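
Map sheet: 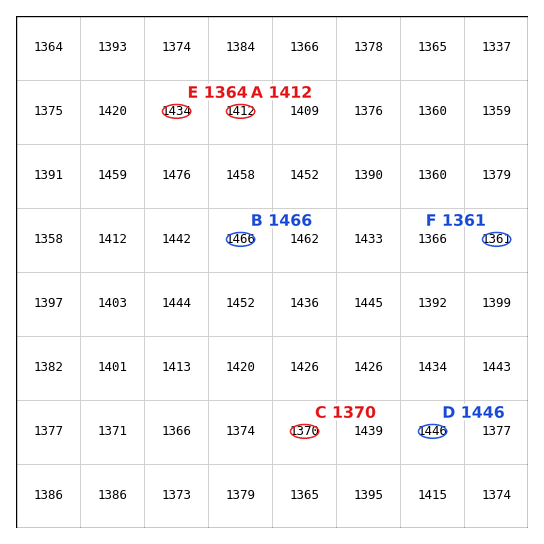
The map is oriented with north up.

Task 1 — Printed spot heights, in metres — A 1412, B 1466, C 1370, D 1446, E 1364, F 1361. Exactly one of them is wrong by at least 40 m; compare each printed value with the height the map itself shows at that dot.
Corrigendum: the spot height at E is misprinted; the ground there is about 1434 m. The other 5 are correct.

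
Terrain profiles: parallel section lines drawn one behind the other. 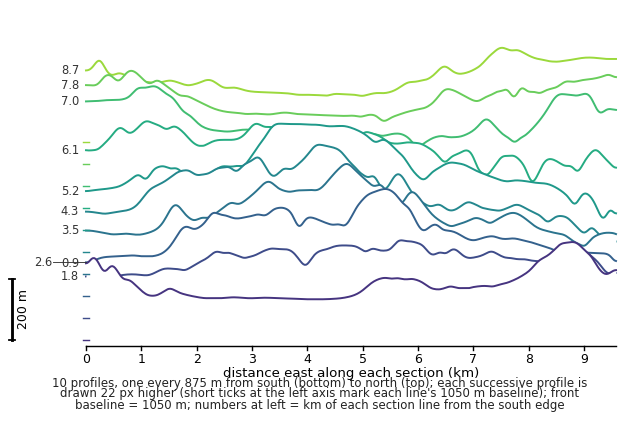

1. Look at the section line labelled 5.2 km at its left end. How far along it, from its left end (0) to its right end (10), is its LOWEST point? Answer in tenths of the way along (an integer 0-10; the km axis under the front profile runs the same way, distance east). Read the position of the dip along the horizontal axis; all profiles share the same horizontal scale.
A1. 10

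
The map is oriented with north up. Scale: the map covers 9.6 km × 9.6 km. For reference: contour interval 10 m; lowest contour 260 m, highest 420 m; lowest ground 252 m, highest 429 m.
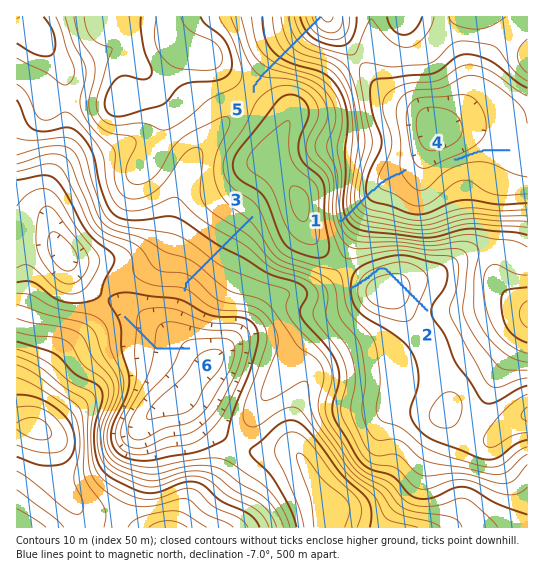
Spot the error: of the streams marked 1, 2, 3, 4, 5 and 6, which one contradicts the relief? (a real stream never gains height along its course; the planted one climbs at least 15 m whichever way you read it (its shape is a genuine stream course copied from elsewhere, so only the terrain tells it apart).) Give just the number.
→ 2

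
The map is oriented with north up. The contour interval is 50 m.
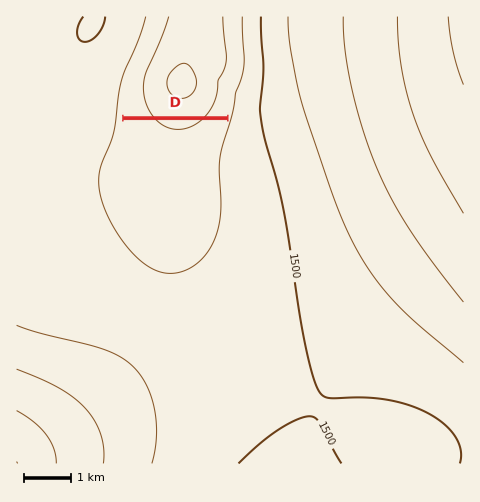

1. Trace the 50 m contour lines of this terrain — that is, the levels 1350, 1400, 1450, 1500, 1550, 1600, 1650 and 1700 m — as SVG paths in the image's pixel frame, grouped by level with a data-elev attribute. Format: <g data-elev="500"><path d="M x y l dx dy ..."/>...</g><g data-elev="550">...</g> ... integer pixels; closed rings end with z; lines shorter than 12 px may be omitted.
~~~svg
<g data-elev="1350"><path d="M17 411l16 10 13 13 8 14 2 15"/><path d="M180 98l-6-2-4-4-3-5 0-6 2-6 5-6 6-5 5-1 4 3 4 4 3 8 0 6-1 6-4 5-5 3z"/></g><g data-elev="1400"><path d="M17 369l43 19 14 10 11 10 9 12 7 14 3 14-1 15"/><path d="M223 17l3 43-2 9-6 12-1 11-3 10-6 11-9 9-11 6-10 1-13-3-10-8-8-13-3-14 2-18 15-34 8-22"/></g><g data-elev="1450"><path d="M17 325l22 8 65 16 17 8 13 11 13 18 8 25 1 27-4 25"/><path d="M242 17l2 50-3 11-5 14-4 21-12 42-1 16 2 37-3 22-8 18-10 13-14 9-15 3-11-1-10-5-12-9-11-11-10-15-9-16-6-15-3-14 1-19 14-38 7-49 18-42 7-22"/></g><g data-elev="1500"><path d="M341 463l-21-40-5-5-6-2-12 4-19 10-19 14-20 19"/><path d="M83 17l-5 9-1 8 3 6 5 2 7-3 6-5 5-8 2-9"/><path d="M261 17l2 50-3 41 1 14 21 82 21 128 7 33 7 21 4 8 6 4 37-1 21 2 24 6 19 8 16 11 11 13 6 14-1 12"/></g><g data-elev="1550"><path d="M288 17l3 32 11 54 31 93 19 45 19 31 22 28 24 23 46 40"/></g><g data-elev="1600"><path d="M343 17l2 32 7 39 11 42 14 38 14 31 18 30 23 33 31 40"/></g><g data-elev="1650"><path d="M397 17l1 24 3 25 5 24 7 23 18 42 32 58"/></g><g data-elev="1700"><path d="M448 17l5 35 10 33"/></g>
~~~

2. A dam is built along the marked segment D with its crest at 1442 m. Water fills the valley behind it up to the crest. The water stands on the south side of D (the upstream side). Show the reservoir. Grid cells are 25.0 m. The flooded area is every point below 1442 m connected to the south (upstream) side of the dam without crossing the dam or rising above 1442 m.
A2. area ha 488.6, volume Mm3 57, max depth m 56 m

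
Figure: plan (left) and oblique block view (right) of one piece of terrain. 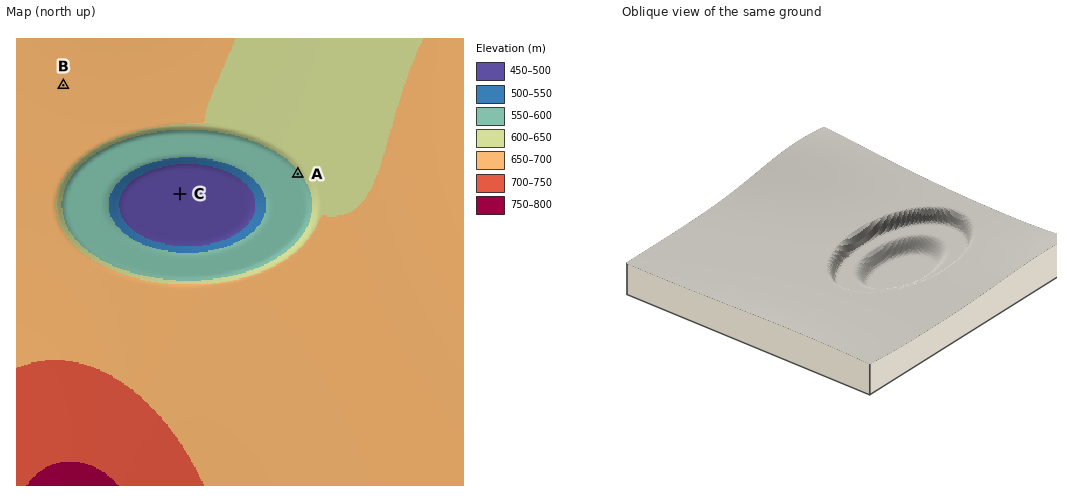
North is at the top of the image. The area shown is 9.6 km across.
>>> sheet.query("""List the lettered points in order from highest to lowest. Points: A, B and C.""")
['B', 'A', 'C']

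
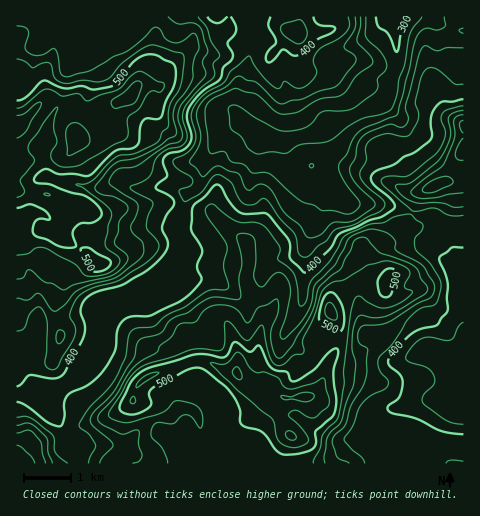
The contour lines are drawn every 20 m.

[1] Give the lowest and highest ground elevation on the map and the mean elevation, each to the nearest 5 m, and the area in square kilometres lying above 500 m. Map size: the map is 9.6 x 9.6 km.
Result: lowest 295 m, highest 555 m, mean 430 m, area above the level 12.5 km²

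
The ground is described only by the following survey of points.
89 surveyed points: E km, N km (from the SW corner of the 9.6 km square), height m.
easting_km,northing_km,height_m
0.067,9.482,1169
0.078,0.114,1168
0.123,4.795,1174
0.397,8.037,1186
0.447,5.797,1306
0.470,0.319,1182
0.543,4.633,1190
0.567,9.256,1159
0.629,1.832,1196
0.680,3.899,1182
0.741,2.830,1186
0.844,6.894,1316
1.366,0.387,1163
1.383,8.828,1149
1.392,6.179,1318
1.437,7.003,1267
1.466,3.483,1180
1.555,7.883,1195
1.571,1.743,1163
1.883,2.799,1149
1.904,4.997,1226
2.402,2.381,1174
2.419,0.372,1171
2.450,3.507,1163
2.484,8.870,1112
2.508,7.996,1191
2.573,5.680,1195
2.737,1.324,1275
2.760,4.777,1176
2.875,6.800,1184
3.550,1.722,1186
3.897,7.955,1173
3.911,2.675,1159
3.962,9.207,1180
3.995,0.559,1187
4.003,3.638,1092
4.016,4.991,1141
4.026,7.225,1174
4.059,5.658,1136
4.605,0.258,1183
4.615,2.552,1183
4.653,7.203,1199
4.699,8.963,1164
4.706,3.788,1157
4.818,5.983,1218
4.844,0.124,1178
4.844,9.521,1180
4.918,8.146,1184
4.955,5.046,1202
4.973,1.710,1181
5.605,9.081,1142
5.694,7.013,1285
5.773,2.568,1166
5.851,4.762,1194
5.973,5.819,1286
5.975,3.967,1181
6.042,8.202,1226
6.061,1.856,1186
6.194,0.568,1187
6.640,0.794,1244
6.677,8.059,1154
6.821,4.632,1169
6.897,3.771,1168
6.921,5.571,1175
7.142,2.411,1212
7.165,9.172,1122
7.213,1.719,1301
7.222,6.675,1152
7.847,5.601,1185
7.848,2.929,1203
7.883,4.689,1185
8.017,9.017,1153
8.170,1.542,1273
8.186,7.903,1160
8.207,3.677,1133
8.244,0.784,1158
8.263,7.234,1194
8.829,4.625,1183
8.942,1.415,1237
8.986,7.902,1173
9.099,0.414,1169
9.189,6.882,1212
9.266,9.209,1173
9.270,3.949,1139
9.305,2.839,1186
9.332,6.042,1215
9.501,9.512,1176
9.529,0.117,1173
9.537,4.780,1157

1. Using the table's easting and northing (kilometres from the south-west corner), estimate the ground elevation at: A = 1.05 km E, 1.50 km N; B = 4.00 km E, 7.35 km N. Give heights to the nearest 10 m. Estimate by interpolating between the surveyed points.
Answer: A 1170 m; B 1170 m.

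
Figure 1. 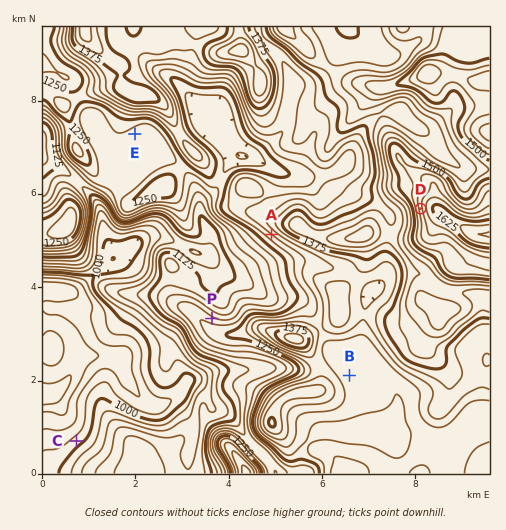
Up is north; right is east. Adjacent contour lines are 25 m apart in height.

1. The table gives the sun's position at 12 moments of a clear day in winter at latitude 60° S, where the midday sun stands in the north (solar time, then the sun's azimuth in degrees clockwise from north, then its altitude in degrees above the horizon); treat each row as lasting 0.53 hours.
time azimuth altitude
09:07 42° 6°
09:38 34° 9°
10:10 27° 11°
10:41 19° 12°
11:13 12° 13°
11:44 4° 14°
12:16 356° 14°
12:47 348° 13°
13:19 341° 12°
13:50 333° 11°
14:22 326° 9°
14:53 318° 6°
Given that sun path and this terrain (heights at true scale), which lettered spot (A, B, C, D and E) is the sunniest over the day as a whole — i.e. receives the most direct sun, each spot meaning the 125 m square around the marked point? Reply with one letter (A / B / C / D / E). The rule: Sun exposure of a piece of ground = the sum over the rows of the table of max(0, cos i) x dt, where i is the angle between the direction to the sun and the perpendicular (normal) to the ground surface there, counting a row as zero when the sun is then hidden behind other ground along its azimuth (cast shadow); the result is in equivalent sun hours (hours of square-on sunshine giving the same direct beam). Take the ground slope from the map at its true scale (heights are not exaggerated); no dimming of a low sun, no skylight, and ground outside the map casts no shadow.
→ C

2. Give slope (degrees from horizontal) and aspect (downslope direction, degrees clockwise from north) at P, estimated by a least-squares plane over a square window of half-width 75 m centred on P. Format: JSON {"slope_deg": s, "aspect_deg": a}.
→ {"slope_deg": 11, "aspect_deg": 28}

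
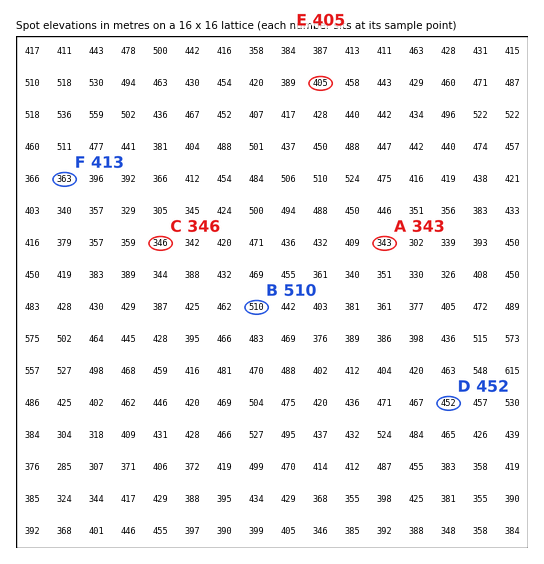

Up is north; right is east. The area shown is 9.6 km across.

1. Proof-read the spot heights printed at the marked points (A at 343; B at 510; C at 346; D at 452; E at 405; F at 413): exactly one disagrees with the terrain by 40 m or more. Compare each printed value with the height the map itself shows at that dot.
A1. F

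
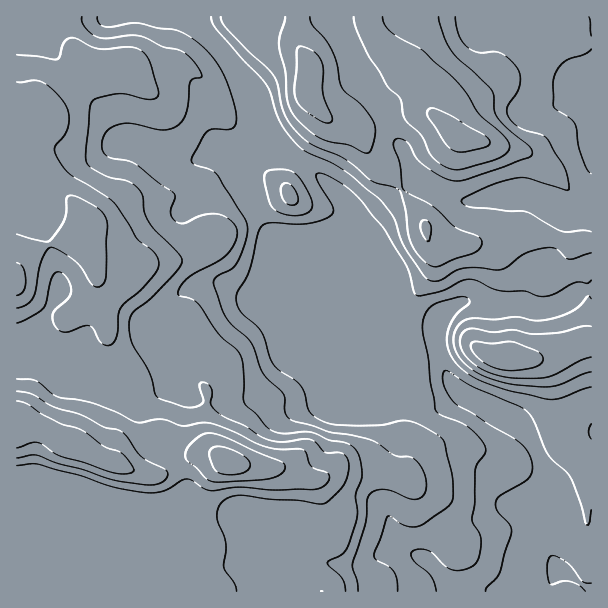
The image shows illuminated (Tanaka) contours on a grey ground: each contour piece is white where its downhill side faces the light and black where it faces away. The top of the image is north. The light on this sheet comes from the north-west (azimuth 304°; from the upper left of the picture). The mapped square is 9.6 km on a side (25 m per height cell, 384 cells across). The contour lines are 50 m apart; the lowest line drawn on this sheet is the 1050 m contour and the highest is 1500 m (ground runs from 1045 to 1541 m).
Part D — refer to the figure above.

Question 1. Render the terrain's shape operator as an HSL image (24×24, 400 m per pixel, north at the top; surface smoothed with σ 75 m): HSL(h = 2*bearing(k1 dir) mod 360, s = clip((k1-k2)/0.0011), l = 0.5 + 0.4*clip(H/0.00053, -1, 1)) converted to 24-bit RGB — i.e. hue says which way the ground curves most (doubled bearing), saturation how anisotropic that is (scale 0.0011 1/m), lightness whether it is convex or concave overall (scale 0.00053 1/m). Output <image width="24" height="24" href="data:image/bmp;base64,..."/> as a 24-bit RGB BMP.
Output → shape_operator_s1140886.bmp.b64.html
<image width="24" height="24" href="data:image/bmp;base64,Qk32BgAAAAAAADYAAAAoAAAAGAAAABgAAAABABgAAAAAAMAGAAATCwAAEwsAAAAAAAAAAAAAgIB/gIB/gIB/gIB/gIB/gIB/gIB/aX6EoMh4dkWSc5d/U6Kujcalz5SGPDOaoJmtY2qnnUd5lWk/eaZEWYmDa5BwU4R7pFA6gIB/gIB/gIB/gIB/gIB/gIB/f3+AolyZj8lsWFF7oY1dgHlIqGUl6+YqIFxFf4s+Wy4oiUtGorKojqycXV6BgJByajx6sLV5gIB/gIB/gIB/gIB/gH9/gH9/f3+AXqB8xI9cYE6Ej7Woa1OgnG+e6dK2Nm6ccDiTqG2ISa9wXaJZpICqc2Wrhm2hWUqIsLKUgIB/gH9/gH9/gXFnel80d3gfVYBAlWNKgnIbUk4caWANVksYXJwnrt5vpCuURR9Hvr9zea6ZabaITYBZb2pCdEFWan+Qoqt6d3k9ZT4XMRkEaywCQ/sZuu3/C4D/gxJt+klQHebFedPrgr3ovtH0c9R8WyK/UIfeo8XFlZ+ljX6Vh0GJnHWXT5+jXWB9qql5E5x3bErvt9b9zPL/0fL6QiywzRPVZmXq0+34zNv/pa7/2r33LJjM8NLqTizLYVySoaJ/mXl6lldrWXGmi6a4e0OloGOefLCSfZLhf+Hxo+DfT0+jwWlliDerTbHEc9jcmuCln3JDNkgdS6okvn7rxTjD2T7XnV/EqrXAhmm+q7bVVl7FlD5kfTl4nb2AbH9quMvhWZnMq2iQoVyfiDMvVJg+nYtSfoMhjX8Qe2Uph1lGV5kkQj8RVUkebGwpZHsynG4gULMne0UucycscD8pdGcspsI5a3FRwHQzWC4qdV4reEYvq3RKWKJpc0ZPgZ9vr5+JY5aBarW/rYrCfTmPe3R+gH9+enGB39NsKrZ6OwQUOA8AnpMQUbIpbMg4Rm5HhXJIiTpJcI5cfVNDbs5xalGadIOkf5mXpZKMnLqXQHZpajZAhl9xf32AgH9/Z2KA1+2SQgBf1wC1z+v8zt/9zNf9sp3oiFzOVnBFomdkjmFO18x6OthtR0Fyjolxj5Zrc7+Mto2ejzWWbFx9gX1+gH9/gH9/Z1mAz++NBwAzzvv9qOrywZrPi2DEuGjVvpjWIbYkNam5yX7LhdRYslorG0skVItolLyMcK1YX0REjEdwf26CgH5/gH9/f3+AW1KE88d+Bi0tH8UAg1EWe3EXXU0aS2YjvrBOyOzRFkFlgTdOxct61YnHnna1Fng1b58tmkcwTGk8X3J2eIB/f3+AgH9/f3+ATVN96T5c2WROD04hgn0raqZAVoOpp7BJWKAt5JWRKhJBYJRFiuF7UFCf1a/RoXvd2DXeba06PsF8R2WGd32Df3+AgIB/gH9/Yixomhwn8Om6V0CqUMatd7htNF1Gt1hQnZJZuXaylBP+vOLip7x9RZWUf7iNc0qiplrB79LjZbLEKjhYeXJEb31JfH9adU9PURNps+i/v+zSfX3liIXTsYLUjIDaUK3bsqXYdlZKWEBGvct9yKrFX3qtgXlOUz1JX4txtMqV5zTarQCS3tIxK/C1S5HCdTuQO2OFpPOuo9q+TUKBnWFthGORqIZrgUpdqac9g0yDaryrkeCzpWictVydh3u2c1m6XayXkr5fWBZfgDrQ1vXiNR3fZBZLeiIkQN1eSO1WbBUJZ1YOSWoganc+fFg+jpRNc9C8VYSbhcxwa4s0SoB1pIh8jklXdm1AlqNSpVNfRC6EWvKu+2YZMwAPZyc6luC0quzPaQ9YsClJyrqTippFKH4uQ7SAkd+9QE6BaIZfoIlUs79lLlA3YlYqhkEzmppVZY5RcE5ASJRagm5EWQAbuWBdX9e2g+mKfzM9Thlep7+dtLTS0dfzzOL/jKn2ol6bdkZ5eHqTgpaBvryRdziDbll0hoxulrODVFuTcrN8N5TFWA5nz158tujKlMXgn9HQcRCUYGTDkeK8i9W3f99ZaU0eUx4auUVUlGGShXinmbqzskaSmEqDcWaIiLymlL6/cECVm9+gUCR9HwVA7/HXm+mbT5SJijJhiUOGVa1dj8Rpl5tZxWZemzBpP4hzTY9sj3R2d4ylpFNskzl0oIO2jKK+gsqnhk+KccHBYVrPMwIoJ5aSjO5m4NimMzp7cTZqn4dpddWeh7WjfaOskU2fvYa1l2yyU1J2coZffnJYkEmBjNXBZaHryLnhr4jLfGzFhcm7MwAiwto5M6vgj+GRvdajZBp7iEuYpujNc33Bm7loQ2J1gkhen511llOdu3aucoecdH1eW5BLr/QaFCQPcXgShVwXkoMqYwo71Rb4ufLJMU9/y+dog2E2aix/mNWDWZ07bk1A0NNaRTVXgZRefmJPeHdgmpVklnt6"/>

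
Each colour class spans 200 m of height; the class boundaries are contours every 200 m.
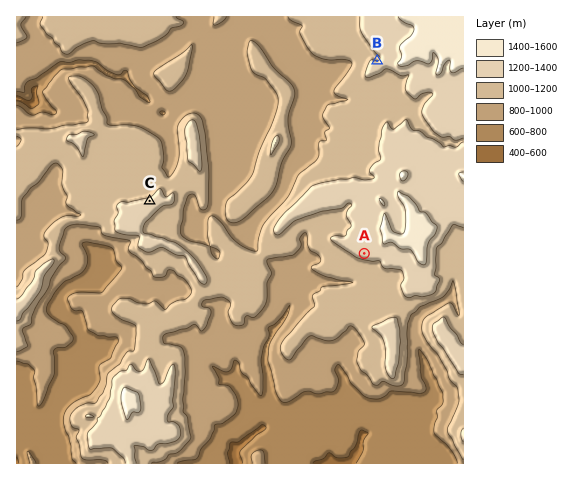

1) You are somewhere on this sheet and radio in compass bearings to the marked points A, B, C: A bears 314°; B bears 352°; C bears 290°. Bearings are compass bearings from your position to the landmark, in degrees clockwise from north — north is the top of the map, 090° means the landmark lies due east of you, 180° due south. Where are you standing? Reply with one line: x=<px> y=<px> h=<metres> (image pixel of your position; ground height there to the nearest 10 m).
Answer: x=410 y=296 h=1220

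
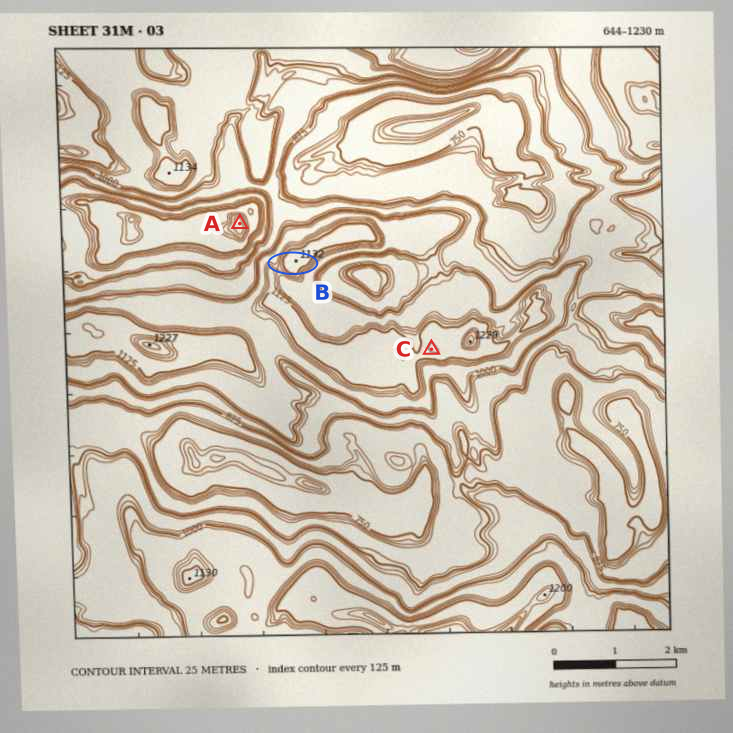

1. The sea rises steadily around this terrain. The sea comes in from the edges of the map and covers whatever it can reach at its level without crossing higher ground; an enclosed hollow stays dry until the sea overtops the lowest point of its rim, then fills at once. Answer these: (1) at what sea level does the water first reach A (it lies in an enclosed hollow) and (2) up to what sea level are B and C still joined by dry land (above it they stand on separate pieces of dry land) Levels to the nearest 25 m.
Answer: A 825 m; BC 1075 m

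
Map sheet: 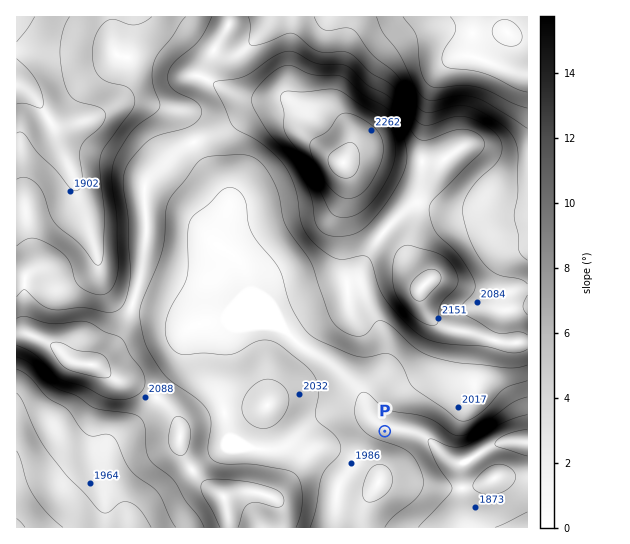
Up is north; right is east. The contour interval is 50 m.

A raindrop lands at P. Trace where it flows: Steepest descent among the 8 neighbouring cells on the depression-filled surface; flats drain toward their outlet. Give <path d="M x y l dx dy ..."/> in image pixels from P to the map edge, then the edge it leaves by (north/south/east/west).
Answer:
<path d="M385 431l2-2 15 0 1 1 6 0 5 3 3 0 8 4 22 22 7 3 7 0 4-3 10-2 8-7 15-7 7 0 1-1 21 0"/>
exit: east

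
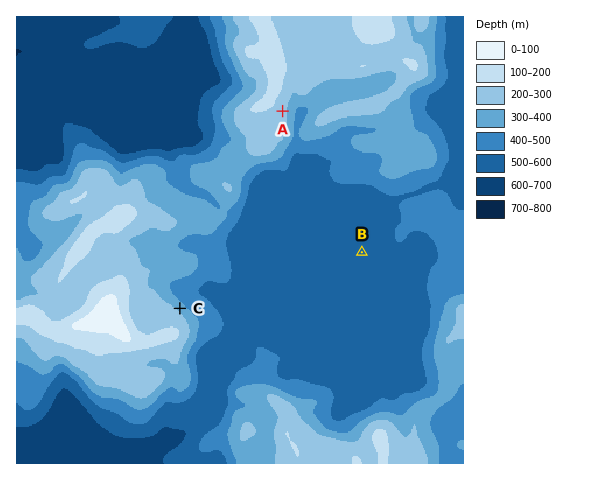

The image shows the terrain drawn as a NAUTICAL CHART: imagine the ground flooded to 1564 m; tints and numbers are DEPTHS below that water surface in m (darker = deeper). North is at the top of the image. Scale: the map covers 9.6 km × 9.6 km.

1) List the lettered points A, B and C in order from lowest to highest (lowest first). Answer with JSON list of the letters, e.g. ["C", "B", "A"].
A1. ["B", "C", "A"]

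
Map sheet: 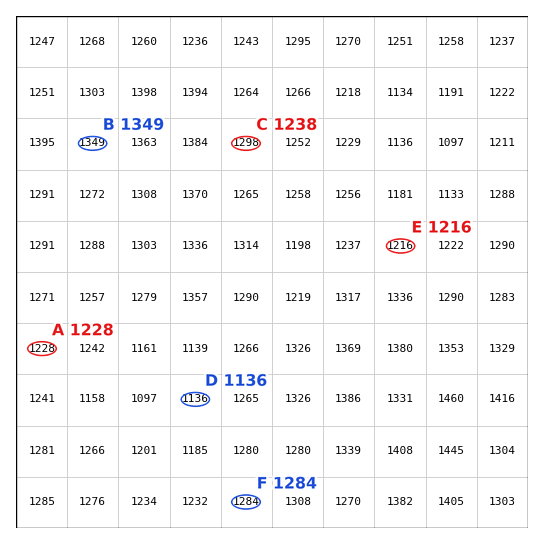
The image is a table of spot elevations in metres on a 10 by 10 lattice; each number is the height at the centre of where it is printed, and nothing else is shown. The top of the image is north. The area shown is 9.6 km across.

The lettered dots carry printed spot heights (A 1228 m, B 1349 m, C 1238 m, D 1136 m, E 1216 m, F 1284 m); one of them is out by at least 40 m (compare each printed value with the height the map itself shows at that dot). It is C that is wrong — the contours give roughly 1298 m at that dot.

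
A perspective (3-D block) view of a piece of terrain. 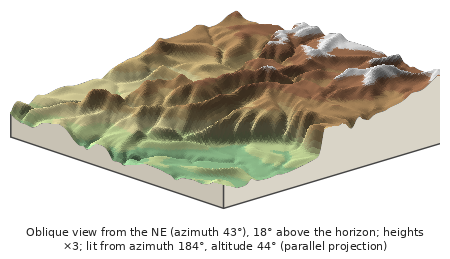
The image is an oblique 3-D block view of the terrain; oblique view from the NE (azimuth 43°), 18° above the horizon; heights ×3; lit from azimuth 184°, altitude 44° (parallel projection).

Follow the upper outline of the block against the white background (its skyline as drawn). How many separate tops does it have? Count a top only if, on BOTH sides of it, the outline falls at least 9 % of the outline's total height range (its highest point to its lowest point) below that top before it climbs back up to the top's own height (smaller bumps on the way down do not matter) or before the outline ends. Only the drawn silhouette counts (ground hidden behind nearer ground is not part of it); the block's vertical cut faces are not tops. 1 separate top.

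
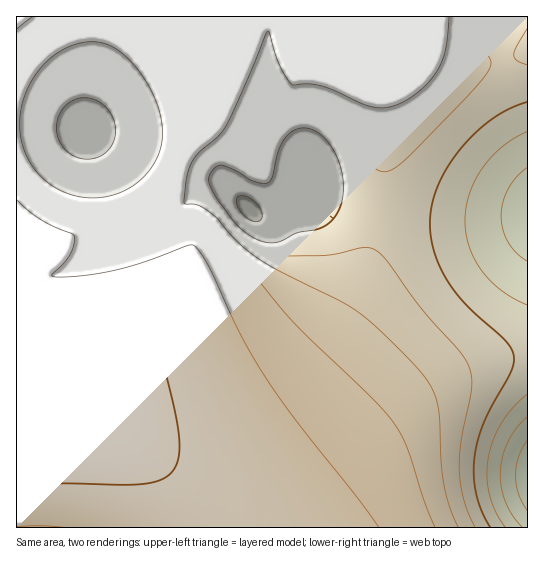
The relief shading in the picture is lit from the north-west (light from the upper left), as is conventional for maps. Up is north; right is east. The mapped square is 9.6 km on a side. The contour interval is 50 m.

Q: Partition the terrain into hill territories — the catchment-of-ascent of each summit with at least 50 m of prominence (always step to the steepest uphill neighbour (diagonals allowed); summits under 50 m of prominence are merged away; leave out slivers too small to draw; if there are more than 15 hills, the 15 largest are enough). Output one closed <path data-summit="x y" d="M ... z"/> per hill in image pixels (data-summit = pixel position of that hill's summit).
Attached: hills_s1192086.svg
<path data-summit="17 338" d="M250 117l-26 48 0 13 3 7-13-10-53-26-56-13-23-8-36-4-30 1 0 402 511 1 1-311-70 2-39-3-57-8-31-8-14-7-9-8-5-24-8-14-12-10z"/><path data-summit="362 17" d="M498 16l-228 0-5 43-14 59 20 11 24 18 8 14 5 24 9 8 14 7 47 11 57 6 68 2 24-3 1-83-24-64-5-28z"/><path data-summit="17 17" d="M269 16l-252 0-1 107 66 5 23 8 56 13 53 26 12 9-2-6 1-17 20-34 11-26 9-42z"/>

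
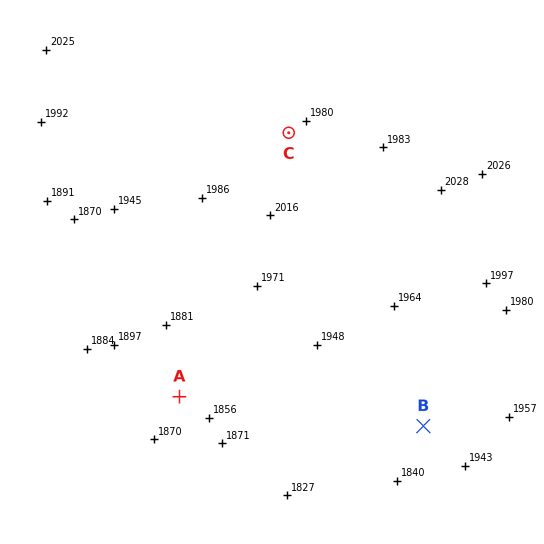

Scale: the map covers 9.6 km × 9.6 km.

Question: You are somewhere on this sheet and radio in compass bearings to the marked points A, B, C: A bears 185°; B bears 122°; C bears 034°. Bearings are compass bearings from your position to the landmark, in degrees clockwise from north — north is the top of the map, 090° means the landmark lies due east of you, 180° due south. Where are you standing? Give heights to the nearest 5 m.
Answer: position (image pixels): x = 189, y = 280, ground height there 1935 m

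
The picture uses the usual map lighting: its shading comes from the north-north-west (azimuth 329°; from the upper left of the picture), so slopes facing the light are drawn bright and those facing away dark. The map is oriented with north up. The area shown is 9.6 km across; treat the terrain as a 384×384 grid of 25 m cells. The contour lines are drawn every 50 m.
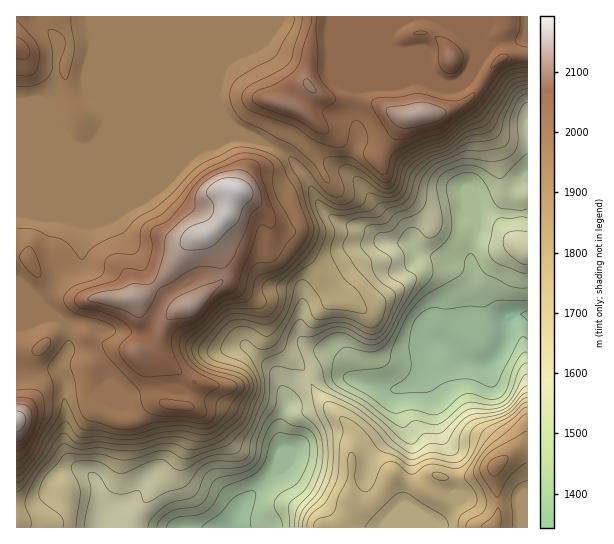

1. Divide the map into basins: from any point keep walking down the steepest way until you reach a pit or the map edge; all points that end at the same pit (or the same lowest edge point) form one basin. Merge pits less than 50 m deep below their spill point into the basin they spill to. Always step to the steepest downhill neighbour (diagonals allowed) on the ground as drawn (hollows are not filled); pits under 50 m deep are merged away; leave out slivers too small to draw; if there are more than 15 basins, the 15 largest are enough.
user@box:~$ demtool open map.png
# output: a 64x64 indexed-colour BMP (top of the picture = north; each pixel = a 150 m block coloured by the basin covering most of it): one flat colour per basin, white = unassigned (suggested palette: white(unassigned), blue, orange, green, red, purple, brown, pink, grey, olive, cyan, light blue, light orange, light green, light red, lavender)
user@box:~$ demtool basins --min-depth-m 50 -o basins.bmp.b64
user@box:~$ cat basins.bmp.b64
<image width="64" height="64" href="data:image/bmp;base64,Qk12CAAAAAAAAHYAAAAoAAAAQAAAAEAAAAABAAQAAAAAAAAIAAATCwAAEwsAABAAAAAAAAAA////ALR3HwAOf/8ALKAsACgn1gC9Z5QAS1aMAMJ34wB/f38AIr28AM++FwDox64AeLv/AIrfmACWmP8A1bDFACIiIiIiIiIiIiIiIiIiIiIiIiIiERERERERERERETMzERESIiIiIiIiIiIiIiIiIiIiIiIhERERERERERERMzMREREiIiIiIiIiIiIiIiIiIiIiIiIREREREREREREzMxERESIiIiIiIiIiIiIiIiIiIiIiIhERERERERERETMzERERIiIiIiIiIiIiIiIiIiIiIiIiERERERERERERMzMRERIiIiIiIiIiIiIiIiIiIiIiIiIREREREREREREzMxERIiIiIiIiIiIiIiIiIiIiIiIiIhERERERERERETMzERIiIiIiIiIiIiIiIiIiIiIiIiIiERERERERERERMzMSIiIiIiIiIiIiIiIiIiIiIiIiIiIRERERERERERETMxIiIiIiIiIiIiIiIiIiIiIiIiIiIhEREREREREREREzIiIiIiIiIiIiIiIiIiIiIiIiIiIiEREREREREREREREiIiIiIiIiIiIiIiIiIiIiIiIiIiIRERERERERERERESIiIiIiIiIiIiIiIiIiIiIiIiIiIhERERERERERERERIiIiIiIiISIiIiIiIiIiIiIiIiIhEREREREREREREREiIiIiIiERESIiIiIiIiIiIiIiIhERERERERERERERESIiIiIiEREREiESIiIiIiIiIiIhERERERERERERERERIiIiIiEREREREREiIiIiIiIiIhEREREREREREREREREiIiIiIRERERERESIiIiIiIiIhERERERERERERERERESIiIiIhERERERERIiIiIiIiIiERERERERERERERERERIiIiIiIRERERESIiIiIiIiIiEREREREREREREREREREiIiIiIhERERESIiIiIiIiIiERERERERERERERERERESIiIiIiIRERESIiIiIiIiIiERERERERERERERERERERERIiIiIiERERIiIiIiIiIiERERERERERERERERERERERESIiIhEREREiIiIiIiIiERERERERERERERERERERERERESIRERERESIiIiIiIiIREREREREREREREREREREREREREREREREREiIiIiIiIRERERERERERERERERERERERERERERERERESIiIiIiIhERERERERERERERERERERERERERERERERERESIiIiIiERERERERERERERERERERERERERERERERERERESIiIiEREREREREREREREREREREREREREREREREREREREiIhERERERERERERERERERERERERERERERERERERERERIhERERERERERERERERERERERERERERERERERERERERERERERERERERERERERERERERERERERERERERERERERERERERERERERERERERERERERERERERERERERERERERERERERERERERERERERERERERERERERERERERERERERERERERERERERERERERERERERERERERERERERERERERERERERERERERERERERERERERERERERERERERERERERERERERERERERERERERERERERERERERERERERERERERERERERERERERERERERERERERERERERERERERERERERERERERERERERERERERERERERERERERERERERERERERERERERERERERERERERERERERERERERERERERERERERERERERERERERERERERERERERERERERERERERERERERERERERERERERERERERERERERERERERERERERERERERERERERERERERERERERERERERERERERERERERERERERERERERERERERERERERERERERERERERERERERERERERERERERERERERERERERERERERERERERERERERERERERERERERERERERERERERERERERERERERERERERERERERERERERERERERERERERERERERERERERERERERERERERERERERERERERERERERERERERERERERERERERERERERERERERERERERERERERERERERERERERERERERERERERERERERERERERERERERERERERERERERERERERERERERERERERERERERERERERERERERERERERERERERERERERERERERERERERERERERERERERERERERERERERERERERERERERERERERERERERERERERERERERERERERERERERERERERERERERERERERERERERERERERERERERERERERERERERERERERERERERERERERERERERERERERERERERERERERERERERERERERERERERERERERERERERERERERERERERERERERERERERERERERERERERERERERERERERERERERERERERERERERERERERERERERERERERERERERERERERERERERERERERERERERERERERERERERERERERERERERERERERERERERERERERERERERERERERERERERERERERERERERERERERERERERERERERERERERERERERERERERERERERERERERERERERERERERERERERERERERERERERERERERERERERERERERERERERERERERERERERERERERERERERERERERERERERERERERERERERERERERERERER"/>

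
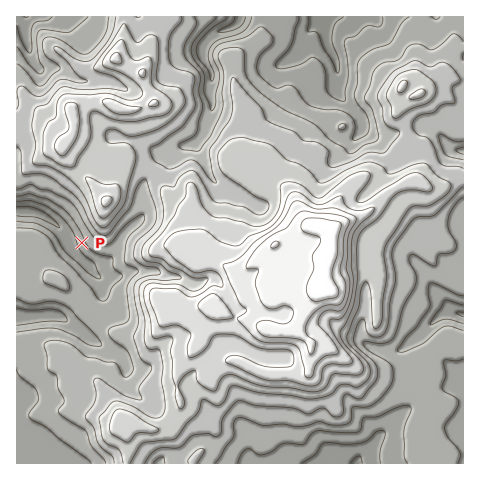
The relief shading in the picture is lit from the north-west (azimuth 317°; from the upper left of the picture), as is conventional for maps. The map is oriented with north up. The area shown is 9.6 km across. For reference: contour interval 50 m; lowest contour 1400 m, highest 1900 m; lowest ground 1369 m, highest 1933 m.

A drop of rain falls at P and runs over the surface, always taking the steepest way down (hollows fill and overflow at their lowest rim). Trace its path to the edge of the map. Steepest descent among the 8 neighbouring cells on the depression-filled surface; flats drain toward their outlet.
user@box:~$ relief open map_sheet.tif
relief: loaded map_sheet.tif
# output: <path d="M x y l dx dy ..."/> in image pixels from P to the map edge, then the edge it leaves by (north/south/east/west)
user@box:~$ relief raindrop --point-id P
<path d="M82 243l-13 0-5-9-7-9-17-11-4-1-7 0-1-2-11 0"/>
exit: west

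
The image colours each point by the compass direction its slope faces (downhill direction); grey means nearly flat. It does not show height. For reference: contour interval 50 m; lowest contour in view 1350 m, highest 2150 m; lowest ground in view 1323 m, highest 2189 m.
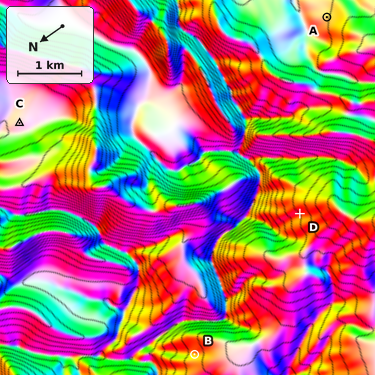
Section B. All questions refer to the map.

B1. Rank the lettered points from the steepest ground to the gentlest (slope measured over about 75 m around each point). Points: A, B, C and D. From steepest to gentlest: D B A C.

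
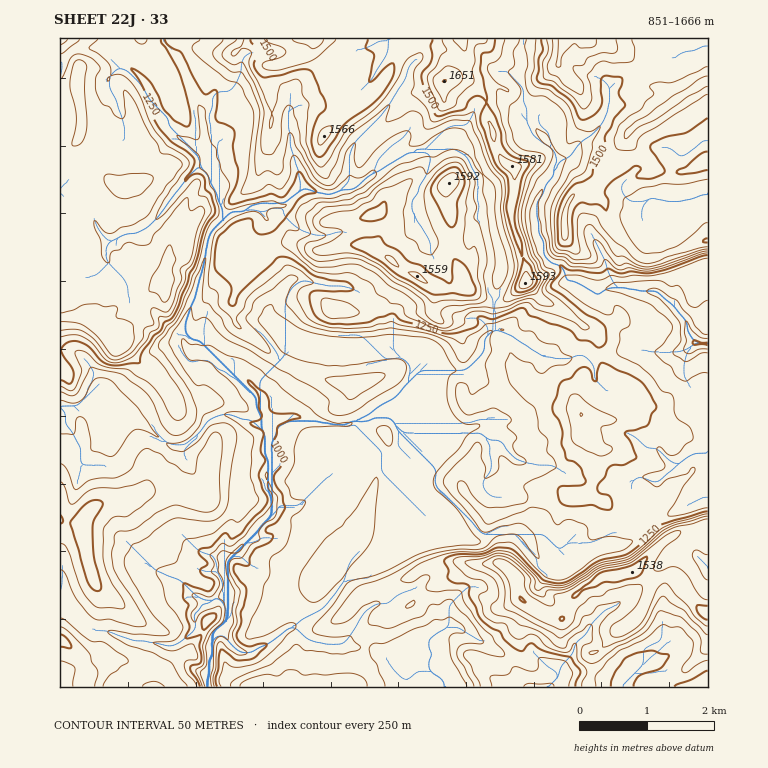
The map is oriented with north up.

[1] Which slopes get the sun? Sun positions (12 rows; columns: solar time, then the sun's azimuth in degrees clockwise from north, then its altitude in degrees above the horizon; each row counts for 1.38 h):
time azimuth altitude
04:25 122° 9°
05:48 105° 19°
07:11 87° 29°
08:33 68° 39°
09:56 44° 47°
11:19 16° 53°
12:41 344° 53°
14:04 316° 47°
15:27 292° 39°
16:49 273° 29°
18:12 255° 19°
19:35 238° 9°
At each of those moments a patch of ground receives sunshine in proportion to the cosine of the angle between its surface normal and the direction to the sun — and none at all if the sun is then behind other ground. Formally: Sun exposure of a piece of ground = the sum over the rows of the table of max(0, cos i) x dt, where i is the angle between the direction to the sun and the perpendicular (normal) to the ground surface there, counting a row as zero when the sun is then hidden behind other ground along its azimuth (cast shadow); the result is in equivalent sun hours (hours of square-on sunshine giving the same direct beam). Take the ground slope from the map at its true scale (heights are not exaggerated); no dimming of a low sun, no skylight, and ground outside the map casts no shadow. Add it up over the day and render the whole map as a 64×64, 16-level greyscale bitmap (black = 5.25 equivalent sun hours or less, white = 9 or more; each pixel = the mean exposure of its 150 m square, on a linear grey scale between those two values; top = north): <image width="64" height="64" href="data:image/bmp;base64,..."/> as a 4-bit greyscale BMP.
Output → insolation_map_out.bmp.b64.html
<image width="64" height="64" href="data:image/bmp;base64,Qk12CAAAAAAAAHYAAAAoAAAAQAAAAEAAAAABAAQAAAAAAAAIAAATCwAAEwsAABAAAAAAAAAAAAAAABEREQAiIiIAMzMzAERERABVVVUAZmZmAHd3dwCIiIgAmZmZAKqqqgC7u7sAzMzMAN3d3QDu7u4A////AN3bvd3LzuwY3u7u7u7u7t3e7u3cnN3Mu83d3d7u7cq83e3M3N3u1gju7u7u7u7u7t7u7cqdzNy8y7vKze7u3KvM3t3d7u2SBd7u7u7u7u7u3d7dt63u3NyXdYis3d3uyLzu7u7u7tsl23zu7u7u7u3d3dzN7uyrxzFc2Ves3d3a3u7u7bl43Bikdp7u7d3d3Mzd3d7sqpqYiV3ccTi9zLzu7cqHisycUozdut7cu83Lqru97sh5u2V3VrzJNJy6h+64maze7tmyGd7dze7cvNzKmazLdWiZVpuZnu7GeqhV7Jqrzu7up9w67u3dzO7L3u27u7mKunad7rmb7uyHlozbq73u3t7ra5vd7t3Lzuy83u27qpvtq+3Nyqit3ZiYzsus3u7d3bVlWM3u7cy87tzN3sp4zcu+y7vMmpmtuazuy73e7t3dnOs3ve7d3cze7u3N3bh4mK2pmZral3vczu3Lzd3d3crNuFzu3d7u3cze7u3NyYZW3JiImpvNy97u7bvd3c3Mzd3Ynt3e7u7t273d7d3My7zKqHeLypitre7du93MzMzN3IRI3u7u7u7dvN3d3Lqqq8y4mZmby7nLzd283czLvM3bt5Kd3u7u7u3L3dzM3LnO7bu7uoeIm63M3c3dy5q8zcy5qkrN3u7u7tzN3d3cqGq7q7u7upma283d7ty7u7u7upmsg87e7u7u3M3d3duapnirupqqvLvLuqze7czMu7qquq3IPO7u7u7bzd3cuJ3u27u6iavM3dqc3N3u7t3czM3czd2pvN3u7uvN3ct43t3d3MzMzczd3bvd3O7u7u3e7u3N3bXN3e7u683dyp3u3d3d3u7d3N3e3d3s3u7u7u7u3c3di+7d7u3d3d3d3t3u7u7u7d3czd7u3e3d7u7u7u3dzdp97u3d7e7d7d7u7e7u7u3N3Mu7ze7t7d7t7u7u7d3M3bjN3d3d7t3d3u7t3u3czMzLu83d3e7u3u3e7u3e7czcmd7d3d3tzd3d7u3e3d3cu83d3t3M3e7u7d7uqIzu3dyd7u7u7uzd7t3e7t7d3d3M3e7czN3d7u7u7uurl97u7szu7u7u7u3e3cze3N3dzM3du8zd7u3u7u7ty7zKneyZmt3bmJve7d3dyprN3d3Lvd3d3d3u7t3u3d3Lvd2oq92rqrzMqrzd3d273MzMzNze7u7t3d3uiM3d3LrN3d7u7a3dzMzLq83d3c3u3dzN7e7u3u7u3u5Xrd3Kq97t7u7svcy7vNy6vN3dzu7t3d3u7u3d3u7u7rqJupis7u3u7rvLur3u7u3Mzd3u7d3e7e7u3d7u7u7u7cUASt7u7e7arKq97u7u7u3d3crN3d7u7u7u7u7u7u7tlCAH3u7e7Jq5je7u7u7u7u3dqq3u7u7d3t7u7u7u3spVbJVa3cupunje7e7d3e7u7dubu83u3M3LzM3dzKjMdjS+64Nrm7uXne3dy5h3iaqXMDmp3uzMzMq83d3dy1F2a+7thlVry5zu3LljESI1UxAANnZ6zLy7nN7c3u3aS93e7u7bFEm5rLzKqYeJqqiHdX3KqEJrqZnO7t3e7ueN7u7u7siGZamqq7y6vN7u7bvLunQRdQSGre7uzu7ut83u7u7u3MhzfNyYrNze7u7cyoVndkjdcAze7t3u7ut73d7u7u7d2WNbzamZ3u3My8yEI63c3KnGJpu6qsupic3d3d7u7u7tk0rNy6iaZGebqDN97t3cd7zbZiNXUjAFrd3d3e7t3utUKt3cupQkaIhRTO7tzuponNy1ADczAAAAe+3d7u7u7bYK3u7bdFdlQjje7tve65h7ygAHuGh920AA7t3u7u7u2Qnu7uyr3ty77u7t3d3cp2uhM43Vm+7u7YDu7szd3u7qKO7u7u7szu7u3d3d3O2XjFBavIWt7e7u7u7dzLqu7us0zu3u7KiZvN3d7tzM3IirMnzKaM7e3u3u7t3d3Knu3XR97c3s3u7u3d3dy8y7iacjnLhq3d7u7u7u3d3dyK7e2yJIus7u3d7u3M3LzNmKthS9qJzN3u7u7u3d3d3Ka+zpjHRFXe283d7tvLq6qYrHFa3bzdzN3d3e3d3d7tyUzLmM25lYgiSb3e7J3LqXeLlDrd7svLmbu7zd3e7u7chtx4zcu5Z2p5ed7und7cgjmEN77u283bu7mc3e7u7u7aupvMy8tGiqmoze7c7dtTfMlWrd3t3d7u7b3d7u7u7u7ZrMzMyEeJqcqtzN7u2mbd3dl53e263u3e7t3u7u7u7amtzMy3ibh4zJvcq97Jid3d26nN3KvN3d3u7d7u7u6nqqzMzLas24edur3Kq6mLzM27upvd25rN3d7d3u7u2YvJzLvNt73utmrcvMk1WJ3czLu7qL3uuJzd3t3e7e23vbvcu7ypze7sha3LqUAkztzMy6mZnu7tmLzN3d7t7Zrduty6mrrM3e7qW9uYmanN27u5dpuc3e7rms3d3t3tnN2azcqM3MzN3u6n3airqs27uYYkvczd3e7ajd3Nzuut3Ky6mHzLzN3d3uidurqrze7JU2rdy93e7u7N3Lvu2s3bzKlXeGaLzd3d7Xrd7u3d3ay4rsu6zd7t7uzu7uy83trLhlnN2mfN3d3emd7u67q6m73bqpqs3u3u6N7uy93uu8zMqt3d7Jze7t24rO3Mqbmb3My4is3d3d7pm8y83dy87u7qmau8uszd3e3Ny8ybqJy73dzd3e7u3d"/>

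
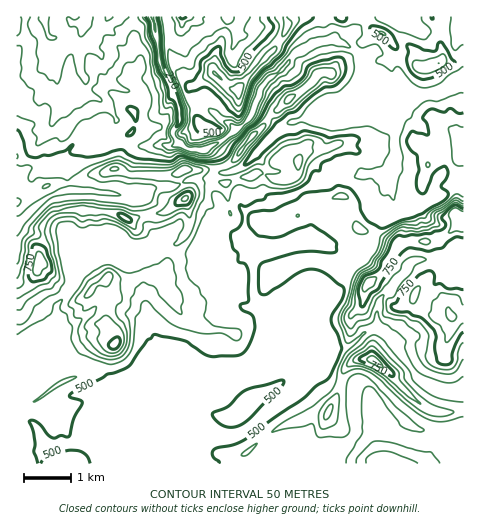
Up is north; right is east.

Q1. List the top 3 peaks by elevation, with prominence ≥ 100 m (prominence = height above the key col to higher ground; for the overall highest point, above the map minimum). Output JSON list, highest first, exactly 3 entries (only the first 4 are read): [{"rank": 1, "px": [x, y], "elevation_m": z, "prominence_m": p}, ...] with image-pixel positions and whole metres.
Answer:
[{"rank": 1, "px": [452, 316], "elevation_m": 861, "prominence_m": 714}, {"rank": 2, "px": [41, 262], "elevation_m": 830, "prominence_m": 340}, {"rank": 3, "px": [374, 361], "elevation_m": 829, "prominence_m": 238}]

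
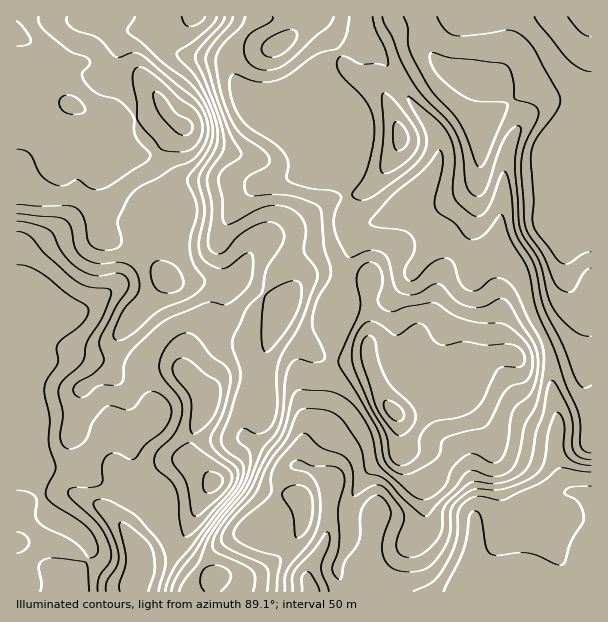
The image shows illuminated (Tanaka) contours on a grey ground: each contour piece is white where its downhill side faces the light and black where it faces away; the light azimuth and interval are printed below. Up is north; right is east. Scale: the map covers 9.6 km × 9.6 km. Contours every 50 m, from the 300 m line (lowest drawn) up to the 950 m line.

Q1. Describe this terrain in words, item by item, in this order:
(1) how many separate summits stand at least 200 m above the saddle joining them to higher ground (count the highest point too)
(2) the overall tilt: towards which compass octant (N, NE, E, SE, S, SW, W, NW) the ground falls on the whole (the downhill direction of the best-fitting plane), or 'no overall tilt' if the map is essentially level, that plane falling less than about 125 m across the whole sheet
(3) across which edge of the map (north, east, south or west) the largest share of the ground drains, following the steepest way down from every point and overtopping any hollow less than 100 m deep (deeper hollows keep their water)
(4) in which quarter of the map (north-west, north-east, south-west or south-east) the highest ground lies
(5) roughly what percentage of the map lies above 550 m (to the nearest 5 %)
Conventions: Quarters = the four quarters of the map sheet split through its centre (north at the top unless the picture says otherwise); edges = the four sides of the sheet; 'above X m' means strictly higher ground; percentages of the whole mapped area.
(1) There are 2 summits with 200 m or more of prominence.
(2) The general tilt is down to the south-east (the land rises towards the north-west).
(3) The largest share of the runoff leaves by the eastern edge.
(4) The highest point lies in the north-west quarter of the map.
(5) Ground above 550 m makes up about 70 % of the sheet.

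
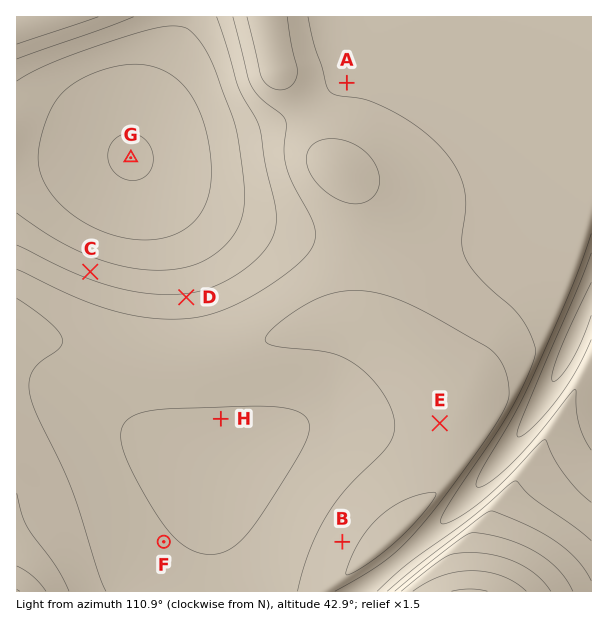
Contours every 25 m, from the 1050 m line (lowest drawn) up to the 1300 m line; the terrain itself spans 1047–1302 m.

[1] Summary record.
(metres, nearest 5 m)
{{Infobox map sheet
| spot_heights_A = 1205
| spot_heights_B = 1160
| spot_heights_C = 1235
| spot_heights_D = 1220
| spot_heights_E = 1160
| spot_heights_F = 1200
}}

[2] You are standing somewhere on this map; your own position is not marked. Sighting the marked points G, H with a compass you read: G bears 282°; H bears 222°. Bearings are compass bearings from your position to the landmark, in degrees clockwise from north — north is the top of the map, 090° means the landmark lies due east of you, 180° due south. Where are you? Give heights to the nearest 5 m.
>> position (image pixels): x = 404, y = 216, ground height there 1190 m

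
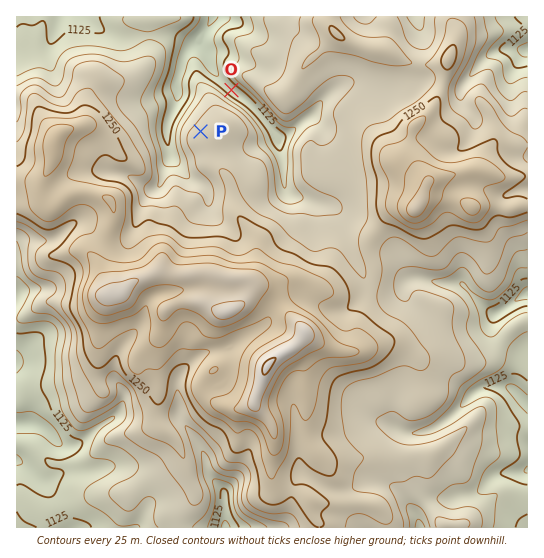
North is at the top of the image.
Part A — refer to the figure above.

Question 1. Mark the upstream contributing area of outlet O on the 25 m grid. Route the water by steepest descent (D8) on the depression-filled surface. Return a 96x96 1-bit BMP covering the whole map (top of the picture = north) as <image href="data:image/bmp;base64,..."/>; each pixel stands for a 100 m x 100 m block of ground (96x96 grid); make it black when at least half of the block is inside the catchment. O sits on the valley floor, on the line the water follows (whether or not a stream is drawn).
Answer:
<image width="96" height="96" href="data:image/bmp;base64,Qk2+BAAAAAAAAD4AAAAoAAAAYAAAAGAAAAABAAEAAAAAAIAEAAATCwAAEwsAAAIAAAAAAAAA////AAAAAAAAAAAAAAAAAAAAAAAAAAAAAAAAAAAAAAAAAAAAAAAAAAAAAAAAAAAAAAAAAAAAAAAAAAAAAAAAAAAAAAAAAAAAAAAAAAAAAAAAAAAAAAAAAAAAAAAAAAAAAAAAAAAAAAAAAAAAAAAAAAAAAAAAAAAAAAAAAAAAAAAAAAAAAAAAAAAAAAAAAAAAAAAAAAAAAAAAAAAAAAAAAAAAAAAAAAAAAAAAAAAAAAAAAAAAAAAAAAAAAAAAAAAAAAAAAAAAAAAAAAAAAAAAAAAAAAAAAAAAAAAAAAAAAAAAAAAAAAAAAAAAAAAAAAAAAAAAAAAAAAAAAAAAAAAAAAAAAAAAAAAAAAAAAAAAAAAAAAAAAAAAAAAAAAAAAAAAAAAAAAAAAAAAAAAAAAAAAAAAAAAAAAAAAAAAAAAAAAAAAAAAAAAAAAAAAAAAAAAAAAAAAAAAAAAAAAAAAAAAAAAAAAAAAAAAAAAAAAAAAAAAAAAAAAAAAAAAAAAAAAAAAAAAAAAAAAAAAAAAAAAAAAAAAAAAAAAAAAAADgAAAAAAAAAAAAAAfwAAAAAAAAAAAAAA/wAAAAAAAAAAAAAD/wAAAAAAAAAAAAAD/wAAAAAAAAAAAAAH/wAAAAAAAAAAAAAP/wAAAAAAAAAAAAAf/wAAAAAAAAAAAAA//wAAAAAAAAAAAAA//4AAAAAAAAAAAAB//8AAAAAAAAAAAAD//+AAAAAAAAAAAA///+AAAAAAAAAAAA///+AAAAAAAAAAAAf//+AAAAAAAAAAAAf//+AAAAAAAAAAAAf//+AAAAAAAAAAAAf//+AAAAAAAAAAAAf//+AAAAAAAAAAAAf//8AAAAAAAAAAAAf//8AAAAAAAAAAAAf//+AAAAAAAAAAAA///+AAAAAAAAAAAB////AAAAAAAAAAAD////gAAAAAAAAAAD////wAAAAAAAAAAH////4AAAAAAAAAAH/////gAAAAAAAAAP/////wAAAAAAAAAP/////wAAAAAAAAAP/////4AAAAAAAAAP/////4AAAAAAAAAP/////4AAAAAAAAAf/////wAAAAAAAAA//////gAAAAAAAAB//////AAAAAAAAAB//////AAAAAAAAAB//////AAAAAAAAAB//////AAAAAAAAAB//////AAAAAAAAAB//////AAAAAAAAAA//////AAAAAAAAAAf/////gAAAAAAAAA//////wAAAAAAAAA//////4AAAAAAAAA//////8AAAAAAAAA//////8AAAAAAAAAf/////+AAAAAAAAAP8f///+AAAAAAAAAH4P////AAAAAAAAADgP////AAAAAAAAAAAH////AAAAAAAAAAAH////gAAAAAAAAAAD////gAAAAAAAAAAB//+AAAAAAAAAAAAA//4AAAAAAAAAAAAAf/gAAAAAAAAAAAAAPwAAAAAAAAAAAAAAHAAAAAAAAAAAAAAAAAAAAAAAAAAAAAAAAAAAAAAAAAAAAAAAAAAAAAAAAAAAAAAAAAAAAAA="/>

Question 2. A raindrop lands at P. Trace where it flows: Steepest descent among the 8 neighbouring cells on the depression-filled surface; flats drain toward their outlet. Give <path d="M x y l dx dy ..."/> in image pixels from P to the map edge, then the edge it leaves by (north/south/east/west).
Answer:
<path d="M201 131l-26-25 0-3 2-1 0-5 1-2 0-4-1-1 0-11 4-9 1-11 3-5 10-11 2 0 0-5 12-12 2-4 2-5"/>
exit: north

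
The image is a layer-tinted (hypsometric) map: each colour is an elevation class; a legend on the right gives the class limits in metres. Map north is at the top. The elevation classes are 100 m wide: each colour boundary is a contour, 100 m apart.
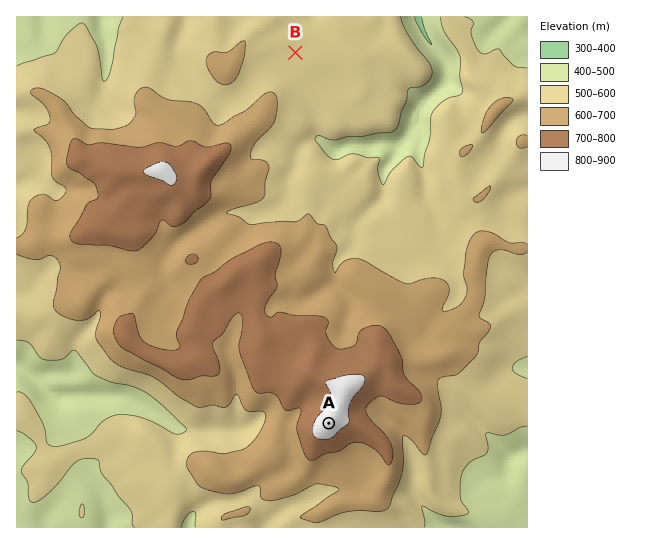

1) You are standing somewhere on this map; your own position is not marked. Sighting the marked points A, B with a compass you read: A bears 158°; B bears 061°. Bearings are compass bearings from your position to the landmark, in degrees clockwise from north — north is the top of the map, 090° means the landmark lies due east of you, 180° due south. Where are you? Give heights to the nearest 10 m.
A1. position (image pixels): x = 200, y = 105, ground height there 600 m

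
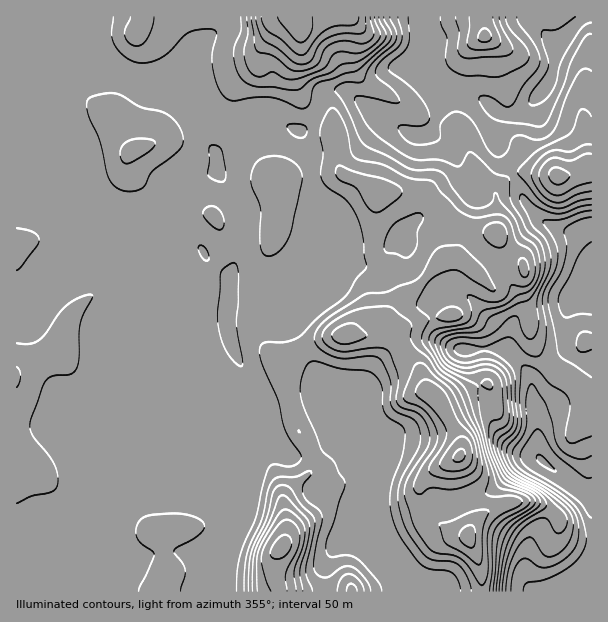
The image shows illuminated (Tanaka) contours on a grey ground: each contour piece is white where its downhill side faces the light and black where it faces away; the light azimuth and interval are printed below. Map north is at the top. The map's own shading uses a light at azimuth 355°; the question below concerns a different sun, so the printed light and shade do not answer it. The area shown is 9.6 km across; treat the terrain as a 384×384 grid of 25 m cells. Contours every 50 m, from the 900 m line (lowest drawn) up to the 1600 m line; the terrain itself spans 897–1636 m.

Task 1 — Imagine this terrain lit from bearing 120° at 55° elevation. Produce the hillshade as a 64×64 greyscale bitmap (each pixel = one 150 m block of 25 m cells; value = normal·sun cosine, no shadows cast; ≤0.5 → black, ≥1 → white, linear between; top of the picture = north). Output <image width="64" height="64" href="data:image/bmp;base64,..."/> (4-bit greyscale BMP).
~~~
<image width="64" height="64" href="data:image/bmp;base64,Qk12CAAAAAAAAHYAAAAoAAAAQAAAAEAAAAABAAQAAAAAAAAIAAATCwAAEwsAABAAAAAAAAAAAAAAABEREQAiIiIAMzMzAERERABVVVUAZmZmAHd3dwCIiIgAmZmZAKqqqgC7u7sAzMzMAN3d3QDu7u4A////AKqqqpmZmZmZqqqqqVAFm83KhViruqqqqYda7u27u6mZmaqqqZmZmZmqqqqpUAWb3cp1WKuqqqqqhlru7ru8upmZmqqqmamZmZqqqqlQBKzu24VXqqqpmqqWa+7uurzcqamZqqqqmZmZmqqqqVACnO/sp3iqqpmIqpeM7v65rN3LqpmaqqqZmZmqqqqqcABr7/65maqpmGeamK3u/smL3t2qqZmqqpmZqqqqqqqCACjO/sqqqpmGZ4iIzu7/yYrO7aqpmZqqmZmaqqqqqqUABq3u26qqmHVoiHe97//aic7tqqqZmaqZmZmaqqqqqBADm97cuqqXVXiYdozv/u2ovdyqqqmZmZmZmZmZmqqpQAOJrMy6qpdVeJmGac7u7sq7vKqqqqqpmZmZmZmZmZlQBZmau7qqhkWJqqmHis3/64isuqqqqqqZmZmZmZmZmWEGq7qqu6qFNZqqu6qHZ5qXaJq7qquqqqmZmZmZmZmZYhWcy6qrqpUTiru8zMlSEkV5mbu6uqqqqpmZmZmZmZl0NXm8uqqqliFZqrzd22MjWJmZu6qqqqqqqqmZmaqqmYZmZpu6qqqXQAR5ve7ah3eJmJmqqqqqqqqqqqmqqqqph4h2eaqqqphiACWc7bqrupiIqqqqqqqqqqqqqqqqqqmYiYiaqqqqmXUgAUrcu97blnm7qqqqqqqqqqqqqqqqqZmYeLupmaqZh1MROMvO/+yFabuqqqqqqqqqqqqqqqqqqpdpu6qZmZmHZDRYq9/v7IVoq6qqqqqqqqqqqqqqqqqphnq7qpmZmZhkRpqr7e/slmeau7qqqqqqqqqqqqmqqql2iruqqZmImHVpu7zN7uyXd5q7u6qqqqqqqqqqmaqqqXeauqqqmGVoh4vMzLzd25iHmcu7qqqqqqqqqqqpqqqoeKu6qqqZYjaIq7vMvd3bmYiazLuqqqqqqqqqqqqqqph5q7qqqqljJGiZqru93tqJmarLu6q7uqqpmqqqqqqqh4q7u6qqqXREV4d3iJvN2oiqqru6qru6qqmZqqqqqqmHiru7qqqpdmZ5llQ0aKzKiaqqqqqqu7qqqZmZqqqqqHeau6qqu7qGeImoZCJHm6qqqqqZmaq7uqqpmZmaqqqYd4mqmYm8y5iJmau5dnmpm8upqomZmru6qqmZmZqrqph3iJh2ebzLuqu83uyrvKiL3LmZiIiau7qqqZmImquqmIiIh1NHq7uru83uy7zduJzduIiYiIm7u6qqmZiZq6qYmZiHUhN5qZmrzdzM3t3JnNy4eJmIiau7qqqZmJmrqpmamZh0ETaJmaqqqr3u3cqc3LmIqYiImru6qqmZmau6maqpmYdCJGiJqqqHi83N3L3duZmqmIiJq7uqqZmZq7qZqqqpmXVEV3ibu6iKqqzu3u3KmbupiIiau7qqmZmqqpmqqqqpmGVnd3m8uqqZrN3f/tuqu7qYiImru6qZmqqqmJqqqqqZd3iId4vLqZq7qs//7Kq7uqmYiJq7qqmqqqqYmruqqpmIiZiHaLy5mruYvv/turu7qpmIiaqqqqqqqpiKu7qqmZiZmZh2irqqupit7u3Lu7u6qpiImqqqqqmqmIm7u6mZmZmpmYZoqqqqqZzd3cu7u7uqmZiJqqqqqauoeKvLqpmImqqpl2eKqpvKirzMy6qqqqqpmZmaqqqpq6h3rMuqmYiaqqmYh4moi9yZq8y7mZqqqqqZmZmaqpmruXebzLqZiIq7qpmYiZdpvLq8zMuJmaqqqqqqqZmqmau5dovMuqmIiby6qZmYhlabvLvN3JmZqqqqqqqqmZmJq6l3isy6qYiJvMupmamHZ6u7mb3cmaqqqpmaqqqpmYiamIeKzLqpiHm8zLqqqph6vKdozdyqqqqqmZqrqqqZmZmYiJq7upmYiJq7uqqqmIrMlVjN3KqqqqmYibu7uqqZmYd4mrupiJmYmZmJq7qZmbt0WLzMqqqqqZiJu7u7uqqZh3eJq6h4mZiJiHaJqYmpiGNHmquqqqqpmHiszMu7qpiIiImqmGiZiIiIdniYial3YyV3eJqqqqmYeJu8zLu6mIiZmZmXebqYiJiHeIiaqYdkI2VFmaqqqZh3iavMy7qpiZmZmYd5y6mZmYiIiJqpiIYzZlWZmaqpmIiJmqvLqqmYmZqpdnrMuqqqqYiJq6mHiFRnd5mZmZmZiJmZm7upqqmZmqp1asy6qqqqmImqqYeIZFeJmZmZmZmZmZmaqpmru6maqqdpu7uqqruoiaqpmYh0R5mZmZmZmZmZmZqpmZq7uqmquXm7u6qqu6iJqqqrqGQ2mZmYmZmZmZmZmpmZmqu7qqvLmbu6qqqqqZqrqazKdCWKmZiJmZmZqpmamZmZqruqrNy7u6qqqqqpmqqqvNyVI3mZmImZmZmqqqqZmZmZq7q97dzLu6qqqqmqqqq83cczaKmYiZqpmaqqqqmZiHebqazd3czduqqpmZqqq7zN2kNnqZmJmaqZqru6qpiHZpuoi97tze/supmYmru7vM3bVGeqmZmZqZmau7qqmYdWipd63u287v7cqYd5u7u8zMtkaKqZmZmZiJq8u6qphlRoh4vu7LvO/+26h1aKzcu7y3NXqpmZmZh3iry7qqmHQjaIit7tu87/7cqXVFjNyqvMpjWqqpmZmGaJu7uqqphRFYiKzdy83czduYhlV7y7u7vKZKqqqZmYZnmru6qqmFAEiJrMu73tu8y5h3ZovMu6qryn"/>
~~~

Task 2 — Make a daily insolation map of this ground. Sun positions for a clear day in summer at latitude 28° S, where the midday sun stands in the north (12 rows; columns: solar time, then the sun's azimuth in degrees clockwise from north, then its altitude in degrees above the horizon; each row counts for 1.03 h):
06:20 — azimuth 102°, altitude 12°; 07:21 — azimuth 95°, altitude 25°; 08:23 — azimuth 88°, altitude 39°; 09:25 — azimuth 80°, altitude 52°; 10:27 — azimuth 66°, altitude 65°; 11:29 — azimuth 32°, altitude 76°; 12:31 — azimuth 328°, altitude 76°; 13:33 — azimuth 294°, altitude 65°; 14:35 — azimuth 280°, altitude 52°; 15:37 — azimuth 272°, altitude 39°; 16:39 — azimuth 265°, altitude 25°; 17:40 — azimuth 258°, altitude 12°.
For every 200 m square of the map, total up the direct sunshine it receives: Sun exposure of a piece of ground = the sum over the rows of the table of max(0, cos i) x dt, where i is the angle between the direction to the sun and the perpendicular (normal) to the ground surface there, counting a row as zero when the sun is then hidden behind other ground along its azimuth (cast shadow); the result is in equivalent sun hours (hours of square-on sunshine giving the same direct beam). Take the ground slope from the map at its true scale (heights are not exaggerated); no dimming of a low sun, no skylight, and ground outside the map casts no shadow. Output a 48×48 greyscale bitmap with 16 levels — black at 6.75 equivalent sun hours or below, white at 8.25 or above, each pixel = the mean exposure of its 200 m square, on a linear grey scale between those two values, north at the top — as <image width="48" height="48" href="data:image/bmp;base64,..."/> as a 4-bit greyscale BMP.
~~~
<image width="48" height="48" href="data:image/bmp;base64,Qk32BAAAAAAAAHYAAAAoAAAAMAAAADAAAAABAAQAAAAAAIAEAAATCwAAEwsAABAAAAAAAAAAAAAAABEREQAiIiIAMzMzAERERABVVVUAZmZmAHd3dwCIiIgAmZmZAKqqqgC7u7sAzMzMAN3d3QDu7u4A////AN3d3d3d3d3d3JStyby7qs3d3cq0B5vN3d3d3d3d3d3bupStuKuam8zdzKekBmeKzd3d3d3d3d3bupOMlHuqvd3ahlSlFUZmm93d3d3d3d3LuZRcxEm8zd24iWelNWeYi93d3d3d3d3Luocq2DisvNyYzLyWVImai93d3d3d3d3bu6lGyni7u8ub3cy2QDiKed3d3d3d3d3cu7p3uJvLu7qs3dzbUACKWd3d3d3d3d3dy7uIubzMzcqs3d3cylRza93d3d3d3d3d3LyZu7zd3Mqcy7vMgAAFit3d3d3d3d3d3cy7vczd3LuLp3eYQAJ6eN3d3d3d3d3d3d3NzN3d3LyoqpdzA4h1Sd3d3d3d3d3d3d3d293d27zKicowNpYRet3d3d3d3d3d3d3dqszd27zLqboRMmMVqt3d3d3d3d3d3d3cnM3d3Lu6mtgmImVnq93d3d3d3d3d3d3bvc3d3clmasd5lHiIq93d3d3d3d3d3d3b3d3d3bZUfKirlIeZrM3d3d3d3d3d3d3b3d3dy7iry5m7hIeIrd3d3d3d3d3d3d3M3d3du6m8tmm7hoZp3d3d3d3d3d3d3d283d3Lu6rNkyRXaZas3d3d3d3d3d3d3dy93dp2eZvcY2VnmmnN3d3d3d3d3d3d3dzd3bdneJzbdnZ6p5u93d3d3d3d3d3d3d3d3LnN3d3LcAA3msus3d3d3d3d3d3d3d3dzMmc3d3ctzSKvMuczd3d3c3d3d3d3d3d3MuZzd3d3cuUOMmcvd3d3d3d3d3d3d3d3d3LvM3c3d24ZXWMvd3d3d3d3d3d3d3d3d3d3d3dzdusykA5vN3d3d3d3d3d3d3d3d3d3d3dyrvM26M3q93d3d3d3d3d3d3d3d3d3d3czM3NzMd4q93d3d3d3d3d3d3dzd3d3d3dzN3cvbiau93d3d3d3d3dzN3Mzd3d3d3d3d3bupisy93d3d3d3d3MzN3NzN3d3M3d3d3buJu5md3d3d3d3d3d3N3NzN3cy7zd3du6qKgQI93d3d3Mzd3d3dzNzN3LvMvN3cvNyqQjM93d3dzM3d3d3dzN3Ny7zd3d3LzdynR4Z93d3dzM3d3d3dzd3dy93dy8zM3d25i8ut3d3dzMzMzd3d3d3dzdzMu7vN3bzMq8zd3d3dzNzLzd3d3d3dzczMvN3d3MzMqaq93d3d3d3dzN3d3d3dvbzMzd3d3N3dus3N3d3d3d3dzd3d3d3cvbvM3c3d3d3My83d3d3d3d3dzd3d3dy8zbzMy83d3d3dzL3d3d3d3d3d3d3cy7u83Ly7zc3d3dzMy73d3d3d3d3d3d3cuZq7zcu83c3d3MzKq6zd3d3d3d3d3d3cmamFV5rMzd3czMzKi6vd3d3d3czN3d3LrMlSR4d7zd3czMzLmrzd3d3d3LvN3d3LvJeHiZYBe93bqJq8qqzd3d3d27zN3d3LuoinZpggKc3LqHrLqpvd3d3dy93d3dzLiKq5dmiWabqrvLmrypvN3d3dzN3d3cu5WMzczLp2ibqLvLi8urvA=="/>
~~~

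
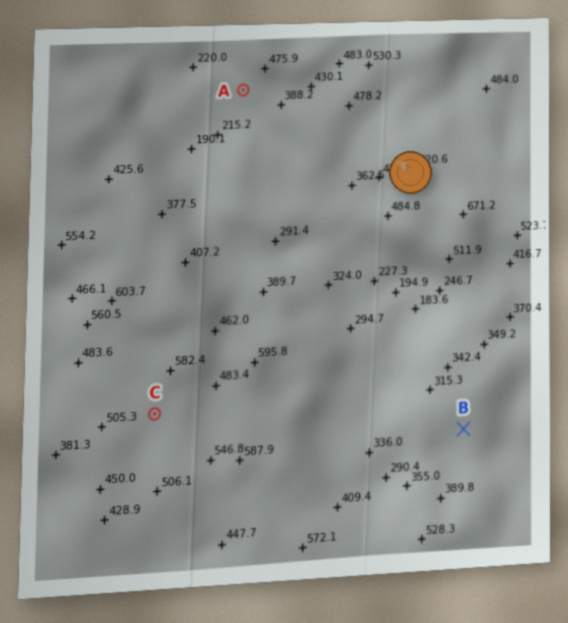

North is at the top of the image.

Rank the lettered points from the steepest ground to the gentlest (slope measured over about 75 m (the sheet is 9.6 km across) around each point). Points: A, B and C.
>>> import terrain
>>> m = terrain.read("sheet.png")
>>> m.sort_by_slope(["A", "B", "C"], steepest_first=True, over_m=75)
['A', 'B', 'C']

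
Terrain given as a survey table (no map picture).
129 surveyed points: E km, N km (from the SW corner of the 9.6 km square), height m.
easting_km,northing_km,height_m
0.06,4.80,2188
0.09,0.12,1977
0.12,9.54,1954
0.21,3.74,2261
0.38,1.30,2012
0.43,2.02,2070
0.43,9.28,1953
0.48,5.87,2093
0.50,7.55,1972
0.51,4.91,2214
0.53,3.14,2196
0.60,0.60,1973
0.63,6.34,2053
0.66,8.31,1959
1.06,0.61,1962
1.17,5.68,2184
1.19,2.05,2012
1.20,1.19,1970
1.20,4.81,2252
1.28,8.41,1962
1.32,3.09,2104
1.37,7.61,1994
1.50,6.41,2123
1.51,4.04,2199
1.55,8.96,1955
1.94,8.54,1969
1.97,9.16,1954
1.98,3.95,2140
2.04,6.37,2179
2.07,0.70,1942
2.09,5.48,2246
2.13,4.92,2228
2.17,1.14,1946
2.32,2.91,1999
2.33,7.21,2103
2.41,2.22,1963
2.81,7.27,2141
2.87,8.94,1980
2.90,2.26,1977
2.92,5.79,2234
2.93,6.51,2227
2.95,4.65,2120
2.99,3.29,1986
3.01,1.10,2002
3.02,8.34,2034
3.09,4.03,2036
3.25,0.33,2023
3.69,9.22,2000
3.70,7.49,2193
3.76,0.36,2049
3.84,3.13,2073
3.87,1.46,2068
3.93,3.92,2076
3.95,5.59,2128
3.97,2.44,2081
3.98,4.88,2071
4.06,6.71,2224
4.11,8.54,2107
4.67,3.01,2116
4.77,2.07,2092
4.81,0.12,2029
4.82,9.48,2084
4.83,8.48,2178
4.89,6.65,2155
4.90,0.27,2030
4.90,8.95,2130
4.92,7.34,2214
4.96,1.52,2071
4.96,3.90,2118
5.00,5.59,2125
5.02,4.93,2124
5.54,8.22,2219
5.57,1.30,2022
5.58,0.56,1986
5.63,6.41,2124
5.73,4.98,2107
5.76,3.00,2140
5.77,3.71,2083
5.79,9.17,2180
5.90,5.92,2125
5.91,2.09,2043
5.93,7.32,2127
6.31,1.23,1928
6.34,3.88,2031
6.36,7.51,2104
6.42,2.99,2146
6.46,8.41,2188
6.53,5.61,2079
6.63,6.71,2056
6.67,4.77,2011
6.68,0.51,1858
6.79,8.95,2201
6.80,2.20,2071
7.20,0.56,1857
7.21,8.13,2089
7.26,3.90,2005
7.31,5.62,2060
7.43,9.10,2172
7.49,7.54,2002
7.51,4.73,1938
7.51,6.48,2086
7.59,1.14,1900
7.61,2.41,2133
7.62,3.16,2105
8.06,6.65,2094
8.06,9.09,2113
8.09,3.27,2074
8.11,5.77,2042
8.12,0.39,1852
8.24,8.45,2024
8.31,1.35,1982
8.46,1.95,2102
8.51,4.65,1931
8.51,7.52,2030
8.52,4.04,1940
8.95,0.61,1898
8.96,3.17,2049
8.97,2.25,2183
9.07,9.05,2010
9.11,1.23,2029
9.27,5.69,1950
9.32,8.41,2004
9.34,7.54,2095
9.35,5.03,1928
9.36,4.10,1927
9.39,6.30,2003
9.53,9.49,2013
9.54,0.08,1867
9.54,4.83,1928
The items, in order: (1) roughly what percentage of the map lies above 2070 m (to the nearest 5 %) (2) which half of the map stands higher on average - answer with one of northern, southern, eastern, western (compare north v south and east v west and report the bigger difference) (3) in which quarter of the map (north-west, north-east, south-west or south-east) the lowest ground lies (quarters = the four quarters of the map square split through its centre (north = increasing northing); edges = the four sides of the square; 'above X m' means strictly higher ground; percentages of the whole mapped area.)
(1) About 50 % of the map lies above 2070 m.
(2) The northern half stands higher on average than the southern half.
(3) The lowest ground is in the south-east quarter.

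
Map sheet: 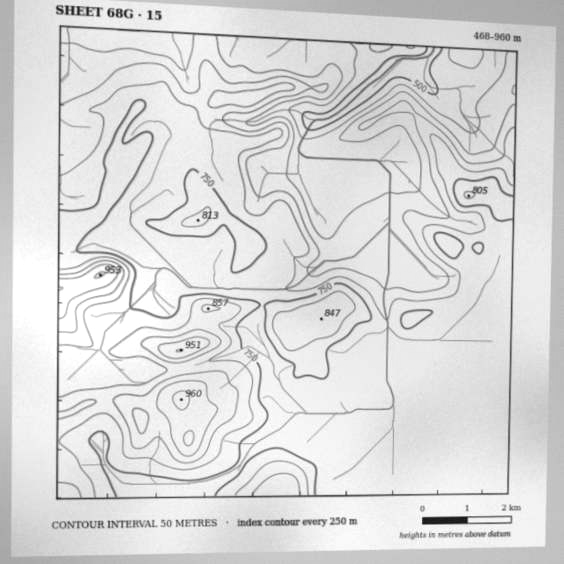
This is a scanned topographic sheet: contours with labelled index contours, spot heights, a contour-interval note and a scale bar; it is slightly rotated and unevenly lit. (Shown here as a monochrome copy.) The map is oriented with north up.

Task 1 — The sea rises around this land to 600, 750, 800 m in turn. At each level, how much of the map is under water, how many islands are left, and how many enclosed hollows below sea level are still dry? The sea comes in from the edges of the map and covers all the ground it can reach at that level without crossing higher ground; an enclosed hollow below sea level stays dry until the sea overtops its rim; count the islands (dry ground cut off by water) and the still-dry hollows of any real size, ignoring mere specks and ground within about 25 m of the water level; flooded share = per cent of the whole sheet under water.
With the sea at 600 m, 16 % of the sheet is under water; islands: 0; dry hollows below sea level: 0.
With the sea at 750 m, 73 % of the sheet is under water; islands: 2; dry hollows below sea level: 0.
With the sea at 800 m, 87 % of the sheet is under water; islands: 1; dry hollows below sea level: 0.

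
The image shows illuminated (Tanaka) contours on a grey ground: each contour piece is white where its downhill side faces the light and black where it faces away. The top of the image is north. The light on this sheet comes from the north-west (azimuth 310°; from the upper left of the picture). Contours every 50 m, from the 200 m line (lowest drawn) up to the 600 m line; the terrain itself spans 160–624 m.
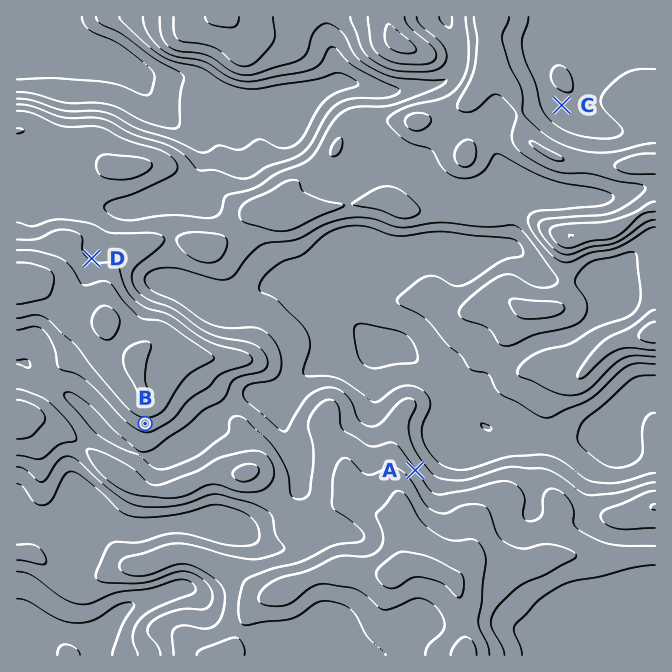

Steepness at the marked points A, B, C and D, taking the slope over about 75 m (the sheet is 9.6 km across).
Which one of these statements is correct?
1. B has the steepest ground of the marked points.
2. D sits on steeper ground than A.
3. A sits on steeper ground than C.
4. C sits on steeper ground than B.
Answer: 3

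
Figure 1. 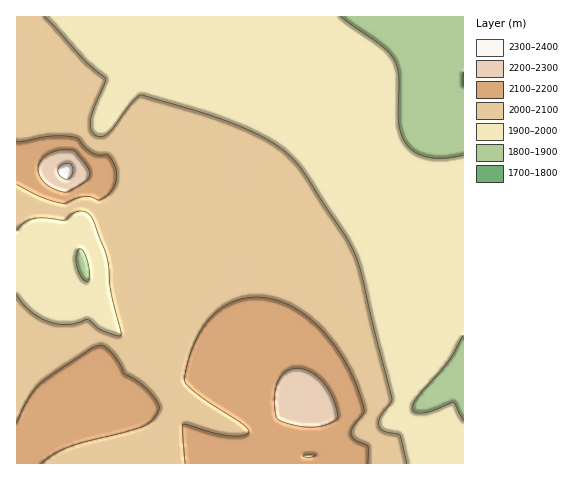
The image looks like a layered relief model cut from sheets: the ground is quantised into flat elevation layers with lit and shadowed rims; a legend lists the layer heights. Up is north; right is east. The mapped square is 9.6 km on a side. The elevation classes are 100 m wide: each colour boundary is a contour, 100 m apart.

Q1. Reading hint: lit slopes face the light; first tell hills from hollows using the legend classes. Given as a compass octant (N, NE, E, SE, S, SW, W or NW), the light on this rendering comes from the SW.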